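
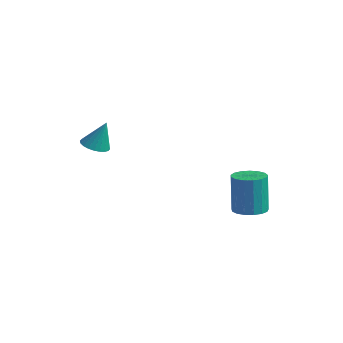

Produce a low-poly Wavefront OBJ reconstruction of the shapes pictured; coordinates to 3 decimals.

v 2.6 3.239 -1.957
v 3.302 3.642 -1.917
v 3.161 3.685 0.098
v 2.46 3.281 0.057
v 3.035 3.922 -1.941
v 2.894 3.965 0.073
v 2.668 4.046 -1.97
v 2.528 4.088 0.045
v 2.286 3.984 -1.995
v 2.146 4.027 0.02
v 1.976 3.752 -2.012
v 1.836 3.795 0.003
v 1.809 3.402 -2.016
v 1.669 3.445 -0.001
v 1.823 3.015 -2.007
v 1.683 3.058 0.008
v 2.016 2.679 -1.986
v 1.875 2.722 0.028
v 2.342 2.471 -1.959
v 2.201 2.514 0.055
v 2.727 2.439 -1.932
v 2.586 2.482 0.083
v 3.083 2.59 -1.91
v 2.943 2.633 0.105
v 3.329 2.89 -1.899
v 3.188 2.932 0.116
v 3.408 3.27 -1.902
v 3.267 3.312 0.113
v -0.88 -2.46 2.139
v -0.33 -2.138 1.9
v -0.5 -2.1 3.501
v -0.51 -1.943 1.898
v -0.745 -1.826 1.933
v -1.002 -1.806 1.999
v -1.239 -1.886 2.086
v -1.422 -2.053 2.182
v -1.522 -2.282 2.27
v -1.525 -2.538 2.339
v -1.429 -2.782 2.377
v -1.25 -2.978 2.379
v -1.014 -3.095 2.344
v -0.758 -3.115 2.278
v -0.52 -3.035 2.191
v -0.337 -2.868 2.096
v -0.237 -2.639 2.007
v -0.234 -2.383 1.938
f 2 1 5
f 2 5 3
f 3 5 6
f 3 6 4
f 5 1 7
f 5 7 6
f 6 7 8
f 6 8 4
f 7 1 9
f 7 9 8
f 8 9 10
f 8 10 4
f 9 1 11
f 9 11 10
f 10 11 12
f 10 12 4
f 11 1 13
f 11 13 12
f 12 13 14
f 12 14 4
f 13 1 15
f 13 15 14
f 14 15 16
f 14 16 4
f 15 1 17
f 15 17 16
f 16 17 18
f 16 18 4
f 17 1 19
f 17 19 18
f 18 19 20
f 18 20 4
f 19 1 21
f 19 21 20
f 20 21 22
f 20 22 4
f 21 1 23
f 21 23 22
f 22 23 24
f 22 24 4
f 23 1 25
f 23 25 24
f 24 25 26
f 24 26 4
f 25 1 27
f 25 27 26
f 26 27 28
f 26 28 4
f 27 1 2
f 27 2 28
f 28 2 3
f 28 3 4
f 30 29 32
f 30 32 31
f 32 29 33
f 32 33 31
f 33 29 34
f 33 34 31
f 34 29 35
f 34 35 31
f 35 29 36
f 35 36 31
f 36 29 37
f 36 37 31
f 37 29 38
f 37 38 31
f 38 29 39
f 38 39 31
f 39 29 40
f 39 40 31
f 40 29 41
f 40 41 31
f 41 29 42
f 41 42 31
f 42 29 43
f 42 43 31
f 43 29 44
f 43 44 31
f 44 29 45
f 44 45 31
f 45 29 46
f 45 46 31
f 46 29 30
f 46 30 31



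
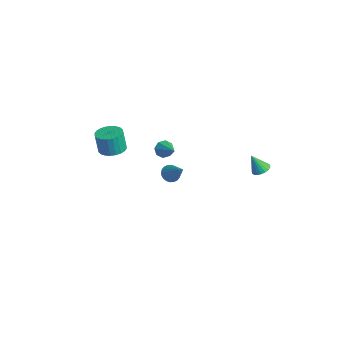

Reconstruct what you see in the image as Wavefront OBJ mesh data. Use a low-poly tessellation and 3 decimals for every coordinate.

v -4.466 1.033 -3.713
v -4.214 1.254 -4.174
v -3.314 1.027 -3.087
v -4.36 1.561 -3.901
v -4.568 1.559 -3.518
v -4.716 1.249 -3.249
v -4.717 0.813 -3.251
v -4.571 0.506 -3.524
v -4.363 0.508 -3.908
v -4.215 0.818 -4.177
v 3.313 2.259 -0.396
v 3.642 2.568 -0.16
v 2.987 1.861 0.576
v 3.467 2.688 -0.169
v 3.266 2.734 -0.218
v 3.073 2.698 -0.297
v 2.921 2.586 -0.394
v 2.837 2.417 -0.491
v 2.835 2.221 -0.572
v 2.916 2.031 -0.622
v 3.065 1.881 -0.633
v 3.257 1.796 -0.604
v 3.459 1.791 -0.538
v 3.635 1.867 -0.449
v 3.756 2.011 -0.35
v 3.8 2.197 -0.259
v 3.759 2.394 -0.192
v 0.875 -1.504 -0.971
v 1.221 -1.725 -1.306
v 1.905 -1.376 0.011
v 1.241 -1.525 -1.353
v 1.206 -1.322 -1.343
v 1.12 -1.146 -1.275
v 0.997 -1.025 -1.162
v 0.855 -0.976 -1.019
v 0.716 -1.008 -0.87
v 0.601 -1.116 -0.735
v 0.528 -1.282 -0.637
v 0.508 -1.483 -0.589
v 0.543 -1.686 -0.6
v 0.629 -1.862 -0.667
v 0.752 -1.983 -0.781
v 0.894 -2.031 -0.923
v 1.033 -1.999 -1.073
v 1.148 -1.892 -1.208
v -2.917 -2.813 -1.173
v -2.193 -2.692 -1.073
v -2.34 -2.807 0.132
v -3.063 -2.927 0.033
v -2.297 -2.423 -1.06
v -2.444 -2.538 0.145
v -2.496 -2.214 -1.065
v -2.643 -2.328 0.141
v -2.758 -2.095 -1.085
v -2.905 -2.21 0.12
v -3.045 -2.086 -1.119
v -3.192 -2.201 0.086
v -3.312 -2.187 -1.162
v -3.459 -2.302 0.044
v -3.519 -2.384 -1.205
v -3.666 -2.499 0
v -3.634 -2.646 -1.244
v -3.781 -2.76 -0.039
v -3.64 -2.933 -1.272
v -3.787 -3.048 -0.067
v -3.536 -3.202 -1.285
v -3.683 -3.317 -0.08
v -3.337 -3.412 -1.281
v -3.484 -3.526 -0.075
v -3.075 -3.53 -1.26
v -3.222 -3.645 -0.055
v -2.788 -3.539 -1.226
v -2.935 -3.654 -0.021
v -2.521 -3.438 -1.184
v -2.668 -3.553 0.022
v -2.314 -3.241 -1.14
v -2.461 -3.356 0.065
v -2.199 -2.98 -1.101
v -2.346 -3.094 0.104
f 2 1 4
f 2 4 3
f 4 1 5
f 4 5 3
f 5 1 6
f 5 6 3
f 6 1 7
f 6 7 3
f 7 1 8
f 7 8 3
f 8 1 9
f 8 9 3
f 9 1 10
f 9 10 3
f 10 1 2
f 10 2 3
f 12 11 14
f 12 14 13
f 14 11 15
f 14 15 13
f 15 11 16
f 15 16 13
f 16 11 17
f 16 17 13
f 17 11 18
f 17 18 13
f 18 11 19
f 18 19 13
f 19 11 20
f 19 20 13
f 20 11 21
f 20 21 13
f 21 11 22
f 21 22 13
f 22 11 23
f 22 23 13
f 23 11 24
f 23 24 13
f 24 11 25
f 24 25 13
f 25 11 26
f 25 26 13
f 26 11 27
f 26 27 13
f 27 11 12
f 27 12 13
f 29 28 31
f 29 31 30
f 31 28 32
f 31 32 30
f 32 28 33
f 32 33 30
f 33 28 34
f 33 34 30
f 34 28 35
f 34 35 30
f 35 28 36
f 35 36 30
f 36 28 37
f 36 37 30
f 37 28 38
f 37 38 30
f 38 28 39
f 38 39 30
f 39 28 40
f 39 40 30
f 40 28 41
f 40 41 30
f 41 28 42
f 41 42 30
f 42 28 43
f 42 43 30
f 43 28 44
f 43 44 30
f 44 28 45
f 44 45 30
f 45 28 29
f 45 29 30
f 47 46 50
f 47 50 48
f 48 50 51
f 48 51 49
f 50 46 52
f 50 52 51
f 51 52 53
f 51 53 49
f 52 46 54
f 52 54 53
f 53 54 55
f 53 55 49
f 54 46 56
f 54 56 55
f 55 56 57
f 55 57 49
f 56 46 58
f 56 58 57
f 57 58 59
f 57 59 49
f 58 46 60
f 58 60 59
f 59 60 61
f 59 61 49
f 60 46 62
f 60 62 61
f 61 62 63
f 61 63 49
f 62 46 64
f 62 64 63
f 63 64 65
f 63 65 49
f 64 46 66
f 64 66 65
f 65 66 67
f 65 67 49
f 66 46 68
f 66 68 67
f 67 68 69
f 67 69 49
f 68 46 70
f 68 70 69
f 69 70 71
f 69 71 49
f 70 46 72
f 70 72 71
f 71 72 73
f 71 73 49
f 72 46 74
f 72 74 73
f 73 74 75
f 73 75 49
f 74 46 76
f 74 76 75
f 75 76 77
f 75 77 49
f 76 46 78
f 76 78 77
f 77 78 79
f 77 79 49
f 78 46 47
f 78 47 79
f 79 47 48
f 79 48 49



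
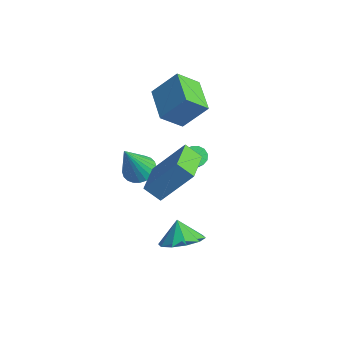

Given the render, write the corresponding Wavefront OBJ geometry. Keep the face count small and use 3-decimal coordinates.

v 2.152 -0.768 -1.733
v 2.753 0.084 -1.495
v 1.548 -0.612 -0.767
v 2.236 0.292 -1.852
v 1.688 0.094 -2.164
v 1.316 -0.433 -2.31
v 1.264 -1.088 -2.237
v 1.551 -1.621 -1.971
v 2.068 -1.828 -1.614
v 2.617 -1.631 -1.302
v 2.988 -1.104 -1.155
v 3.04 -0.448 -1.229
v -0.962 -0.904 1.095
v -0.491 -0.3 1.328
v -0.738 -1.836 3.065
v -0.773 -0.193 1.411
v -1.083 -0.195 1.445
v -1.375 -0.304 1.426
v -1.603 -0.505 1.357
v -1.735 -0.766 1.248
v -1.748 -1.049 1.116
v -1.642 -1.309 0.981
v -1.432 -1.508 0.863
v -1.15 -1.615 0.78
v -0.84 -1.613 0.746
v -0.548 -1.504 0.765
v -0.32 -1.303 0.834
v -0.188 -1.042 0.943
v -0.175 -0.759 1.075
v -0.281 -0.499 1.21
v 2.385 -2.922 3.428
v 3.202 -1.789 5.114
v 1.161 -1.619 3.146
v 1.979 -0.486 4.832
v 3.001 -2.474 2.828
v 3.819 -1.341 4.514
v 1.778 -1.171 2.546
v 2.595 -0.038 4.232
v -0.292 1.436 1.127
v 0.142 1.537 0.787
v 0.786 1.345 1.554
v 0.352 1.244 1.893
v 0.066 1.813 0.92
v 0.711 1.621 1.687
v -0.123 1.97 1.118
v 0.522 1.778 1.885
v -0.366 1.957 1.319
v 0.279 1.765 2.086
v -0.586 1.778 1.459
v 0.059 1.586 2.226
v -0.712 1.491 1.493
v -0.067 1.299 2.26
v -0.705 1.187 1.411
v -0.061 0.995 2.178
v -0.567 0.961 1.239
v 0.077 0.769 2.006
v -0.342 0.887 1.031
v 0.303 0.694 1.798
v -0.101 0.986 0.853
v 0.544 0.794 1.62
v 0.079 1.229 0.762
v 0.724 1.037 1.529
v -3.621 1.588 3.477
v -2.98 2.565 4.739
v -3.36 2.648 2.523
v -2.719 3.625 3.785
v -1.901 0.875 3.155
v -1.26 1.852 4.417
v -1.64 1.935 2.201
v -0.999 2.912 3.463
f 2 1 4
f 2 4 3
f 4 1 5
f 4 5 3
f 5 1 6
f 5 6 3
f 6 1 7
f 6 7 3
f 7 1 8
f 7 8 3
f 8 1 9
f 8 9 3
f 9 1 10
f 9 10 3
f 10 1 11
f 10 11 3
f 11 1 12
f 11 12 3
f 12 1 2
f 12 2 3
f 14 13 16
f 14 16 15
f 16 13 17
f 16 17 15
f 17 13 18
f 17 18 15
f 18 13 19
f 18 19 15
f 19 13 20
f 19 20 15
f 20 13 21
f 20 21 15
f 21 13 22
f 21 22 15
f 22 13 23
f 22 23 15
f 23 13 24
f 23 24 15
f 24 13 25
f 24 25 15
f 25 13 26
f 25 26 15
f 26 13 27
f 26 27 15
f 27 13 28
f 27 28 15
f 28 13 29
f 28 29 15
f 29 13 30
f 29 30 15
f 30 13 14
f 30 14 15
f 32 34 31
f 35 32 31
f 31 34 33
f 33 35 31
f 32 38 34
f 36 32 35
f 36 38 32
f 34 38 33
f 37 35 33
f 33 38 37
f 37 36 35
f 38 36 37
f 40 39 43
f 40 43 41
f 41 43 44
f 41 44 42
f 43 39 45
f 43 45 44
f 44 45 46
f 44 46 42
f 45 39 47
f 45 47 46
f 46 47 48
f 46 48 42
f 47 39 49
f 47 49 48
f 48 49 50
f 48 50 42
f 49 39 51
f 49 51 50
f 50 51 52
f 50 52 42
f 51 39 53
f 51 53 52
f 52 53 54
f 52 54 42
f 53 39 55
f 53 55 54
f 54 55 56
f 54 56 42
f 55 39 57
f 55 57 56
f 56 57 58
f 56 58 42
f 57 39 59
f 57 59 58
f 58 59 60
f 58 60 42
f 59 39 61
f 59 61 60
f 60 61 62
f 60 62 42
f 61 39 40
f 61 40 62
f 62 40 41
f 62 41 42
f 64 66 63
f 67 64 63
f 63 66 65
f 65 67 63
f 64 70 66
f 68 64 67
f 68 70 64
f 66 70 65
f 69 67 65
f 65 70 69
f 69 68 67
f 70 68 69



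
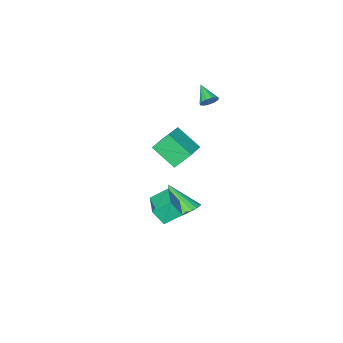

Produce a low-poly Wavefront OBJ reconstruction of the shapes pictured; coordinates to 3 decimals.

v 1.684 2.343 -3.084
v 2.13 2.915 -2.603
v 1.836 1.077 -1.716
v 1.811 2.982 -2.507
v 1.473 2.951 -2.498
v 1.167 2.827 -2.578
v 0.94 2.63 -2.735
v 0.826 2.389 -2.946
v 0.843 2.141 -3.177
v 0.988 1.924 -3.394
v 1.238 1.771 -3.564
v 1.557 1.705 -3.661
v 1.895 1.736 -3.67
v 2.201 1.859 -3.589
v 2.428 2.056 -3.432
v 2.542 2.297 -3.222
v 2.525 2.545 -2.99
v 2.38 2.762 -2.773
v -3.452 -2.182 0.172
v -3.077 -2.445 -0.133
v -3.708 -3.238 0.768
v -2.928 -2.34 0.118
v -2.945 -2.185 0.385
v -3.123 -2.028 0.585
v -3.405 -1.921 0.654
v -3.702 -1.896 0.569
v -3.92 -1.962 0.359
v -3.989 -2.098 0.089
v -3.887 -2.26 -0.155
v -3.647 -2.398 -0.295
v -3.345 -2.466 -0.287
v 3.215 2.304 -2.112
v 2.396 2.718 -1.543
v 4.026 3.579 -1.874
v 3.207 3.993 -1.305
v 3.613 1.887 -1.235
v 2.794 2.301 -0.666
v 4.424 3.162 -0.997
v 3.605 3.576 -0.428
v -3.348 -2.789 -3.984
v -2.886 -4.163 -2.967
v -2.12 -2.006 -3.483
v -1.658 -3.379 -2.467
v -2.602 -3.301 -5.013
v -2.14 -4.674 -3.997
v -1.374 -2.517 -4.513
v -0.912 -3.891 -3.496
f 2 1 4
f 2 4 3
f 4 1 5
f 4 5 3
f 5 1 6
f 5 6 3
f 6 1 7
f 6 7 3
f 7 1 8
f 7 8 3
f 8 1 9
f 8 9 3
f 9 1 10
f 9 10 3
f 10 1 11
f 10 11 3
f 11 1 12
f 11 12 3
f 12 1 13
f 12 13 3
f 13 1 14
f 13 14 3
f 14 1 15
f 14 15 3
f 15 1 16
f 15 16 3
f 16 1 17
f 16 17 3
f 17 1 18
f 17 18 3
f 18 1 2
f 18 2 3
f 20 19 22
f 20 22 21
f 22 19 23
f 22 23 21
f 23 19 24
f 23 24 21
f 24 19 25
f 24 25 21
f 25 19 26
f 25 26 21
f 26 19 27
f 26 27 21
f 27 19 28
f 27 28 21
f 28 19 29
f 28 29 21
f 29 19 30
f 29 30 21
f 30 19 31
f 30 31 21
f 31 19 20
f 31 20 21
f 33 35 32
f 36 33 32
f 32 35 34
f 34 36 32
f 33 39 35
f 37 33 36
f 37 39 33
f 35 39 34
f 38 36 34
f 34 39 38
f 38 37 36
f 39 37 38
f 41 43 40
f 44 41 40
f 40 43 42
f 42 44 40
f 41 47 43
f 45 41 44
f 45 47 41
f 43 47 42
f 46 44 42
f 42 47 46
f 46 45 44
f 47 45 46



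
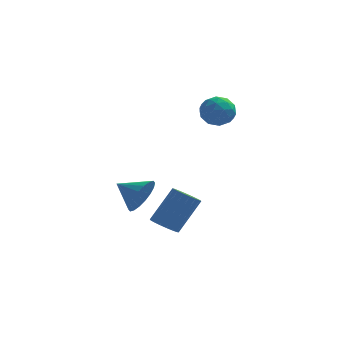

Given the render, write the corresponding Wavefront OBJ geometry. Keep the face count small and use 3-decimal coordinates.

v 0.354 -2.587 -1.998
v 0.7 -2.144 -2.397
v 1.553 -1.409 -0.841
v 1.206 -1.853 -0.442
v 0.443 -1.989 -2.329
v 1.296 -1.254 -0.774
v 0.169 -1.953 -2.196
v 1.022 -1.218 -0.641
v -0.069 -2.042 -2.024
v 0.784 -1.308 -0.468
v -0.223 -2.239 -1.846
v 0.63 -1.505 -0.29
v -0.263 -2.506 -1.698
v 0.59 -1.771 -0.143
v -0.181 -2.788 -1.61
v 0.672 -2.054 -0.054
v 0.007 -3.031 -1.599
v 0.86 -2.296 -0.043
v 0.264 -3.186 -1.666
v 1.117 -2.451 -0.111
v 0.538 -3.222 -1.799
v 1.391 -2.487 -0.244
v 0.776 -3.132 -1.972
v 1.629 -2.398 -0.416
v 0.93 -2.935 -2.15
v 1.783 -2.201 -0.594
v 0.97 -2.669 -2.297
v 1.823 -1.934 -0.742
v 0.888 -2.386 -2.386
v 1.741 -1.652 -0.83
v 1.616 0.217 3.542
v 2.005 0.475 4.242
v 2.555 -0.755 3.378
v 2.944 -0.497 4.078
v 2.191 -0.868 4.128
v 1.611 -0.268 4.23
v 2.949 -0.012 3.39
v 2.369 0.588 3.492
v 2.829 0.334 4.148
v 2.361 -0.196 4.604
v 2.199 -0.084 3.016
v 1.731 -0.614 3.472
v 1.728 0.431 3.906
v 2.832 -0.711 3.714
v 2.389 -0.93 3.744
v 2.618 -0.778 4.155
v 1.496 -0.006 3.899
v 1.725 0.146 4.31
v 1.835 -0.643 4.244
v 2.835 -0.426 3.31
v 3.064 -0.274 3.721
v 1.942 0.498 3.465
v 2.171 0.65 3.876
v 2.725 0.363 3.376
v 2.441 0.5 4.262
v 2.993 -0.071 4.166
v 2.996 0.214 3.762
v 2.655 0.567 3.821
v 2.166 0.189 4.53
v 2.718 -0.382 4.434
v 2.275 -0.601 4.464
v 1.934 -0.248 4.523
v 2.65 0.106 4.475
v 1.842 0.102 3.186
v 2.394 -0.469 3.09
v 2.626 -0.032 3.097
v 2.285 0.321 3.156
v 1.567 -0.209 3.454
v 2.119 -0.78 3.358
v 1.905 -0.847 3.799
v 1.564 -0.494 3.858
v 1.91 -0.386 3.145
v -0.48 -3.226 -0.012
v -0.043 -2.904 0.755
v -1.6 -2.814 0.452
v -0.03 -2.576 0.496
v -0.106 -2.377 0.136
v -0.256 -2.346 -0.253
v -0.45 -2.49 -0.595
v -0.651 -2.779 -0.821
v -0.818 -3.157 -0.887
v -0.918 -3.549 -0.779
v -0.931 -3.876 -0.52
v -0.855 -4.076 -0.16
v -0.705 -4.107 0.229
v -0.511 -3.963 0.571
v -0.31 -3.674 0.797
v -0.143 -3.296 0.863
f 2 1 5
f 2 5 3
f 3 5 6
f 3 6 4
f 5 1 7
f 5 7 6
f 6 7 8
f 6 8 4
f 7 1 9
f 7 9 8
f 8 9 10
f 8 10 4
f 9 1 11
f 9 11 10
f 10 11 12
f 10 12 4
f 11 1 13
f 11 13 12
f 12 13 14
f 12 14 4
f 13 1 15
f 13 15 14
f 14 15 16
f 14 16 4
f 15 1 17
f 15 17 16
f 16 17 18
f 16 18 4
f 17 1 19
f 17 19 18
f 18 19 20
f 18 20 4
f 19 1 21
f 19 21 20
f 20 21 22
f 20 22 4
f 21 1 23
f 21 23 22
f 22 23 24
f 22 24 4
f 23 1 25
f 23 25 24
f 24 25 26
f 24 26 4
f 25 1 27
f 25 27 26
f 26 27 28
f 26 28 4
f 27 1 29
f 27 29 28
f 28 29 30
f 28 30 4
f 29 1 2
f 29 2 30
f 30 2 3
f 30 3 4
f 31 68 47
f 68 42 71
f 47 71 36
f 68 71 47
f 31 47 43
f 47 36 48
f 43 48 32
f 47 48 43
f 31 43 52
f 43 32 53
f 52 53 38
f 43 53 52
f 31 52 64
f 52 38 67
f 64 67 41
f 52 67 64
f 31 64 68
f 64 41 72
f 68 72 42
f 64 72 68
f 32 48 59
f 48 36 62
f 59 62 40
f 48 62 59
f 36 71 49
f 71 42 70
f 49 70 35
f 71 70 49
f 42 72 69
f 72 41 65
f 69 65 33
f 72 65 69
f 41 67 66
f 67 38 54
f 66 54 37
f 67 54 66
f 38 53 58
f 53 32 55
f 58 55 39
f 53 55 58
f 34 60 46
f 60 40 61
f 46 61 35
f 60 61 46
f 34 46 44
f 46 35 45
f 44 45 33
f 46 45 44
f 34 44 51
f 44 33 50
f 51 50 37
f 44 50 51
f 34 51 56
f 51 37 57
f 56 57 39
f 51 57 56
f 34 56 60
f 56 39 63
f 60 63 40
f 56 63 60
f 35 61 49
f 61 40 62
f 49 62 36
f 61 62 49
f 33 45 69
f 45 35 70
f 69 70 42
f 45 70 69
f 37 50 66
f 50 33 65
f 66 65 41
f 50 65 66
f 39 57 58
f 57 37 54
f 58 54 38
f 57 54 58
f 40 63 59
f 63 39 55
f 59 55 32
f 63 55 59
f 74 73 76
f 74 76 75
f 76 73 77
f 76 77 75
f 77 73 78
f 77 78 75
f 78 73 79
f 78 79 75
f 79 73 80
f 79 80 75
f 80 73 81
f 80 81 75
f 81 73 82
f 81 82 75
f 82 73 83
f 82 83 75
f 83 73 84
f 83 84 75
f 84 73 85
f 84 85 75
f 85 73 86
f 85 86 75
f 86 73 87
f 86 87 75
f 87 73 88
f 87 88 75
f 88 73 74
f 88 74 75



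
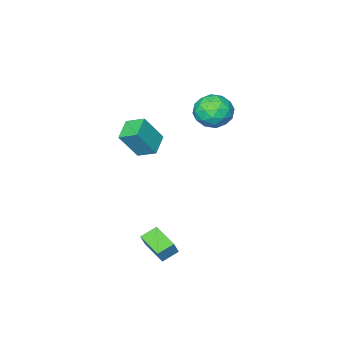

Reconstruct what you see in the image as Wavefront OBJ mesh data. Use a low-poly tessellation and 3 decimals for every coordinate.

v 1.848 -1.421 0.317
v 0.723 -2.192 0.81
v 1.363 -0.374 0.848
v 0.238 -1.146 1.341
v 2.862 -1.814 2.019
v 1.737 -2.586 2.512
v 2.377 -0.768 2.55
v 1.252 -1.539 3.043
v -1.937 1.288 4.537
v -1.063 1.556 3.713
v -2.617 -0.156 3.347
v -1.743 0.112 2.523
v -1.437 -0.396 3.601
v -1.017 0.496 4.336
v -2.663 0.904 2.724
v -2.243 1.796 3.459
v -1.512 1.318 2.592
v -0.755 0.515 3.135
v -2.925 0.885 3.925
v -2.168 0.082 4.468
v -1.44 1.549 4.229
v -2.24 -0.149 2.831
v -2.06 -0.447 3.465
v -1.546 -0.29 2.98
v -1.413 0.926 4.596
v -0.9 1.083 4.111
v -1.119 -0.064 4.046
v -2.78 0.317 2.949
v -2.267 0.474 2.464
v -2.134 1.69 4.08
v -1.62 1.847 3.595
v -2.561 1.464 3.014
v -1.191 1.566 3.086
v -1.59 0.717 2.387
v -2.131 1.183 2.505
v -1.884 1.708 2.937
v -0.745 1.094 3.405
v -1.145 0.245 2.706
v -0.965 -0.053 3.339
v -0.718 0.471 3.771
v -1.009 0.954 2.746
v -2.535 1.155 4.354
v -2.935 0.306 3.655
v -2.962 0.929 3.289
v -2.715 1.453 3.721
v -2.09 0.683 4.673
v -2.489 -0.166 3.974
v -1.796 -0.308 4.123
v -1.549 0.217 4.555
v -2.671 0.446 4.314
v 3.02 2.14 -3.755
v 3.474 2.299 -2.833
v 3.17 3.825 -4.119
v 3.623 3.984 -3.197
v 3.997 1.956 -4.203
v 4.45 2.115 -3.281
v 4.146 3.641 -4.567
v 4.6 3.8 -3.645
f 2 4 1
f 5 2 1
f 1 4 3
f 3 5 1
f 2 8 4
f 6 2 5
f 6 8 2
f 4 8 3
f 7 5 3
f 3 8 7
f 7 6 5
f 8 6 7
f 9 46 25
f 46 20 49
f 25 49 14
f 46 49 25
f 9 25 21
f 25 14 26
f 21 26 10
f 25 26 21
f 9 21 30
f 21 10 31
f 30 31 16
f 21 31 30
f 9 30 42
f 30 16 45
f 42 45 19
f 30 45 42
f 9 42 46
f 42 19 50
f 46 50 20
f 42 50 46
f 10 26 37
f 26 14 40
f 37 40 18
f 26 40 37
f 14 49 27
f 49 20 48
f 27 48 13
f 49 48 27
f 20 50 47
f 50 19 43
f 47 43 11
f 50 43 47
f 19 45 44
f 45 16 32
f 44 32 15
f 45 32 44
f 16 31 36
f 31 10 33
f 36 33 17
f 31 33 36
f 12 38 24
f 38 18 39
f 24 39 13
f 38 39 24
f 12 24 22
f 24 13 23
f 22 23 11
f 24 23 22
f 12 22 29
f 22 11 28
f 29 28 15
f 22 28 29
f 12 29 34
f 29 15 35
f 34 35 17
f 29 35 34
f 12 34 38
f 34 17 41
f 38 41 18
f 34 41 38
f 13 39 27
f 39 18 40
f 27 40 14
f 39 40 27
f 11 23 47
f 23 13 48
f 47 48 20
f 23 48 47
f 15 28 44
f 28 11 43
f 44 43 19
f 28 43 44
f 17 35 36
f 35 15 32
f 36 32 16
f 35 32 36
f 18 41 37
f 41 17 33
f 37 33 10
f 41 33 37
f 52 54 51
f 55 52 51
f 51 54 53
f 53 55 51
f 52 58 54
f 56 52 55
f 56 58 52
f 54 58 53
f 57 55 53
f 53 58 57
f 57 56 55
f 58 56 57



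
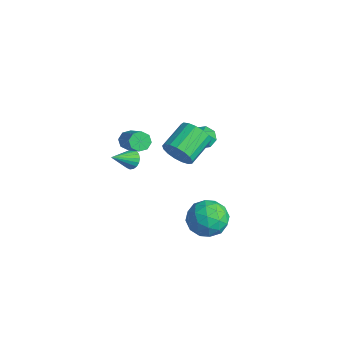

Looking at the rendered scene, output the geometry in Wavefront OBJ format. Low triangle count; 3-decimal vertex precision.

v -2.035 1.716 1.063
v -1.374 1.789 0.717
v -1.365 1.304 2.257
v -1.541 2.273 0.977
v -1.997 2.43 1.287
v -2.476 2.169 1.466
v -2.697 1.643 1.409
v -2.53 1.159 1.149
v -2.074 1.001 0.839
v -1.595 1.262 0.659
v 1.013 0.962 -4.351
v 1.68 0.54 -3.394
v -0.68 0.52 -3.366
v -0.013 0.098 -2.409
v -0.026 1.311 -2.669
v 1.02 1.584 -3.278
v -0.02 -0.524 -3.482
v 1.026 -0.251 -4.091
v 1.041 -0.379 -2.857
v 1.038 0.756 -2.354
v -0.038 0.304 -4.406
v -0.041 1.439 -3.903
v 1.495 0.789 -3.959
v -0.495 0.271 -2.801
v -0.502 0.984 -2.954
v -0.11 0.736 -2.391
v 1.107 1.403 -3.891
v 1.499 1.155 -3.328
v 0.497 1.609 -2.902
v -0.499 -0.095 -3.432
v -0.107 -0.343 -2.869
v 1.11 0.324 -4.369
v 1.502 0.076 -3.806
v 0.503 -0.549 -3.858
v 1.512 0.001 -3.081
v 0.517 -0.258 -2.502
v 0.512 -0.624 -3.133
v 1.127 -0.463 -3.49
v 1.51 0.668 -2.786
v 0.515 0.409 -2.206
v 0.508 1.122 -2.359
v 1.122 1.282 -2.717
v 1.135 0.129 -2.47
v 0.485 0.651 -4.554
v -0.51 0.392 -3.974
v -0.122 -0.222 -4.043
v 0.492 -0.062 -4.401
v 0.483 1.318 -4.258
v -0.512 1.059 -3.679
v -0.127 1.523 -3.27
v 0.488 1.684 -3.627
v -0.135 0.931 -4.29
v -3.051 -2.198 1.78
v -2.672 -1.989 1.336
v -1.07 -2.213 2.595
v -1.449 -2.422 3.04
v -2.839 -1.64 1.611
v -1.238 -1.865 2.87
v -3.131 -1.618 1.985
v -1.529 -1.842 3.244
v -3.375 -1.935 2.239
v -1.773 -2.16 3.499
v -3.43 -2.407 2.225
v -1.828 -2.631 3.484
v -3.262 -2.755 1.95
v -1.661 -2.98 3.209
v -2.971 -2.778 1.576
v -1.369 -3.002 2.835
v -2.727 -2.46 1.321
v -1.125 -2.685 2.581
v 0.365 -1.241 2.871
v 1.028 -1.235 3.551
v 0.379 0.268 4.169
v -0.285 0.261 3.489
v 1.222 -1.009 3.207
v 0.573 0.493 3.826
v 1.22 -0.837 2.786
v 0.571 0.666 3.405
v 1.022 -0.757 2.385
v 0.373 0.745 3.003
v 0.673 -0.789 2.095
v 0.024 0.714 2.713
v 0.254 -0.924 1.982
v -0.395 0.579 2.601
v -0.14 -1.131 2.073
v -0.789 0.371 2.692
v -0.418 -1.364 2.347
v -1.068 0.138 2.966
v -0.518 -1.569 2.741
v -1.167 -0.066 3.359
v -0.414 -1.699 3.164
v -1.064 -0.196 3.783
v -0.133 -1.724 3.521
v -0.782 -0.221 4.139
v 0.263 -1.638 3.728
v -0.387 -0.135 4.346
v 0.682 -1.462 3.739
v 0.032 0.041 4.357
v -3.922 -1.616 -0.83
v -3.686 -1.293 -0.331
v -3.878 -2.884 -0.03
v -3.967 -1.276 -0.29
v -4.239 -1.327 -0.356
v -4.449 -1.435 -0.515
v -4.554 -1.579 -0.738
v -4.534 -1.73 -0.978
v -4.392 -1.859 -1.189
v -4.158 -1.939 -1.33
v -3.876 -1.956 -1.371
v -3.604 -1.905 -1.305
v -3.395 -1.797 -1.145
v -3.289 -1.653 -0.923
v -3.31 -1.502 -0.682
v -3.451 -1.373 -0.471
f 2 1 4
f 2 4 3
f 4 1 5
f 4 5 3
f 5 1 6
f 5 6 3
f 6 1 7
f 6 7 3
f 7 1 8
f 7 8 3
f 8 1 9
f 8 9 3
f 9 1 10
f 9 10 3
f 10 1 2
f 10 2 3
f 11 48 27
f 48 22 51
f 27 51 16
f 48 51 27
f 11 27 23
f 27 16 28
f 23 28 12
f 27 28 23
f 11 23 32
f 23 12 33
f 32 33 18
f 23 33 32
f 11 32 44
f 32 18 47
f 44 47 21
f 32 47 44
f 11 44 48
f 44 21 52
f 48 52 22
f 44 52 48
f 12 28 39
f 28 16 42
f 39 42 20
f 28 42 39
f 16 51 29
f 51 22 50
f 29 50 15
f 51 50 29
f 22 52 49
f 52 21 45
f 49 45 13
f 52 45 49
f 21 47 46
f 47 18 34
f 46 34 17
f 47 34 46
f 18 33 38
f 33 12 35
f 38 35 19
f 33 35 38
f 14 40 26
f 40 20 41
f 26 41 15
f 40 41 26
f 14 26 24
f 26 15 25
f 24 25 13
f 26 25 24
f 14 24 31
f 24 13 30
f 31 30 17
f 24 30 31
f 14 31 36
f 31 17 37
f 36 37 19
f 31 37 36
f 14 36 40
f 36 19 43
f 40 43 20
f 36 43 40
f 15 41 29
f 41 20 42
f 29 42 16
f 41 42 29
f 13 25 49
f 25 15 50
f 49 50 22
f 25 50 49
f 17 30 46
f 30 13 45
f 46 45 21
f 30 45 46
f 19 37 38
f 37 17 34
f 38 34 18
f 37 34 38
f 20 43 39
f 43 19 35
f 39 35 12
f 43 35 39
f 54 53 57
f 54 57 55
f 55 57 58
f 55 58 56
f 57 53 59
f 57 59 58
f 58 59 60
f 58 60 56
f 59 53 61
f 59 61 60
f 60 61 62
f 60 62 56
f 61 53 63
f 61 63 62
f 62 63 64
f 62 64 56
f 63 53 65
f 63 65 64
f 64 65 66
f 64 66 56
f 65 53 67
f 65 67 66
f 66 67 68
f 66 68 56
f 67 53 69
f 67 69 68
f 68 69 70
f 68 70 56
f 69 53 54
f 69 54 70
f 70 54 55
f 70 55 56
f 72 71 75
f 72 75 73
f 73 75 76
f 73 76 74
f 75 71 77
f 75 77 76
f 76 77 78
f 76 78 74
f 77 71 79
f 77 79 78
f 78 79 80
f 78 80 74
f 79 71 81
f 79 81 80
f 80 81 82
f 80 82 74
f 81 71 83
f 81 83 82
f 82 83 84
f 82 84 74
f 83 71 85
f 83 85 84
f 84 85 86
f 84 86 74
f 85 71 87
f 85 87 86
f 86 87 88
f 86 88 74
f 87 71 89
f 87 89 88
f 88 89 90
f 88 90 74
f 89 71 91
f 89 91 90
f 90 91 92
f 90 92 74
f 91 71 93
f 91 93 92
f 92 93 94
f 92 94 74
f 93 71 95
f 93 95 94
f 94 95 96
f 94 96 74
f 95 71 97
f 95 97 96
f 96 97 98
f 96 98 74
f 97 71 72
f 97 72 98
f 98 72 73
f 98 73 74
f 100 99 102
f 100 102 101
f 102 99 103
f 102 103 101
f 103 99 104
f 103 104 101
f 104 99 105
f 104 105 101
f 105 99 106
f 105 106 101
f 106 99 107
f 106 107 101
f 107 99 108
f 107 108 101
f 108 99 109
f 108 109 101
f 109 99 110
f 109 110 101
f 110 99 111
f 110 111 101
f 111 99 112
f 111 112 101
f 112 99 113
f 112 113 101
f 113 99 114
f 113 114 101
f 114 99 100
f 114 100 101



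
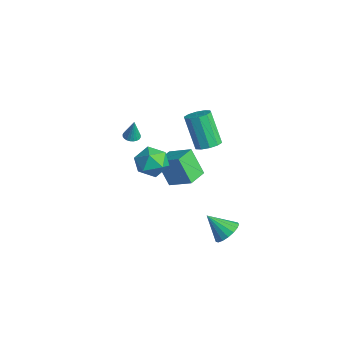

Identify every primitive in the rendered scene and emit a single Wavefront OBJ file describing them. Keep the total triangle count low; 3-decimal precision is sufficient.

v 2.044 1.061 2.295
v 2.832 0.516 1.814
v 0.868 0.144 1.406
v 1.656 -0.401 0.925
v 1.466 -0.543 1.971
v 2.193 0.023 2.52
v 1.507 0.637 0.7
v 2.234 1.203 1.249
v 2.5 0.254 0.828
v 2.475 -0.476 1.614
v 1.225 1.136 1.606
v 1.2 0.406 2.392
v -0.993 2.745 -3.463
v -1.816 2.332 -1.812
v -1.715 3.907 -3.532
v -2.538 3.494 -1.882
v 0.218 3.546 -2.658
v -0.605 3.133 -1.008
v -0.504 4.708 -2.728
v -1.327 4.295 -1.077
v -0.327 0.149 2.286
v 0.079 -0.136 2.227
v -0.093 0.211 3.594
v 0.154 0.042 2.205
v 0.156 0.237 2.195
v 0.085 0.419 2.199
v -0.05 0.559 2.217
v -0.226 0.637 2.245
v -0.418 0.641 2.279
v -0.596 0.569 2.314
v -0.734 0.434 2.346
v -0.809 0.256 2.368
v -0.811 0.061 2.377
v -0.739 -0.121 2.373
v -0.605 -0.261 2.355
v -0.428 -0.339 2.327
v -0.236 -0.343 2.293
v -0.058 -0.271 2.258
v 2.531 3.407 2.427
v 3.183 3.632 2.791
v 2.181 3.458 4.696
v 1.529 3.233 4.333
v 2.925 4.027 2.691
v 1.923 3.852 4.597
v 2.516 4.184 2.49
v 1.514 4.01 4.396
v 2.113 4.045 2.266
v 1.111 3.871 4.171
v 1.869 3.663 2.103
v 0.867 3.488 4.008
v 1.879 3.182 2.064
v 0.877 3.008 3.969
v 2.137 2.788 2.163
v 1.135 2.613 4.069
v 2.546 2.63 2.364
v 1.544 2.456 4.27
v 2.949 2.769 2.589
v 1.947 2.595 4.494
v 3.193 3.152 2.752
v 2.191 2.977 4.657
v 4.29 3.728 -3.889
v 4.978 3.753 -3.342
v 3.43 2.892 -2.771
v 4.761 4.102 -3.248
v 4.437 4.365 -3.301
v 4.078 4.482 -3.488
v 3.769 4.426 -3.768
v 3.578 4.211 -4.076
v 3.551 3.884 -4.341
v 3.693 3.522 -4.502
v 3.971 3.207 -4.523
v 4.323 3.011 -4.399
v 4.667 2.98 -4.158
v 4.925 3.12 -3.856
v 5.037 3.399 -3.561
f 1 12 6
f 1 6 2
f 1 2 8
f 1 8 11
f 1 11 12
f 2 6 10
f 6 12 5
f 12 11 3
f 11 8 7
f 8 2 9
f 4 10 5
f 4 5 3
f 4 3 7
f 4 7 9
f 4 9 10
f 5 10 6
f 3 5 12
f 7 3 11
f 9 7 8
f 10 9 2
f 14 16 13
f 17 14 13
f 13 16 15
f 15 17 13
f 14 20 16
f 18 14 17
f 18 20 14
f 16 20 15
f 19 17 15
f 15 20 19
f 19 18 17
f 20 18 19
f 22 21 24
f 22 24 23
f 24 21 25
f 24 25 23
f 25 21 26
f 25 26 23
f 26 21 27
f 26 27 23
f 27 21 28
f 27 28 23
f 28 21 29
f 28 29 23
f 29 21 30
f 29 30 23
f 30 21 31
f 30 31 23
f 31 21 32
f 31 32 23
f 32 21 33
f 32 33 23
f 33 21 34
f 33 34 23
f 34 21 35
f 34 35 23
f 35 21 36
f 35 36 23
f 36 21 37
f 36 37 23
f 37 21 38
f 37 38 23
f 38 21 22
f 38 22 23
f 40 39 43
f 40 43 41
f 41 43 44
f 41 44 42
f 43 39 45
f 43 45 44
f 44 45 46
f 44 46 42
f 45 39 47
f 45 47 46
f 46 47 48
f 46 48 42
f 47 39 49
f 47 49 48
f 48 49 50
f 48 50 42
f 49 39 51
f 49 51 50
f 50 51 52
f 50 52 42
f 51 39 53
f 51 53 52
f 52 53 54
f 52 54 42
f 53 39 55
f 53 55 54
f 54 55 56
f 54 56 42
f 55 39 57
f 55 57 56
f 56 57 58
f 56 58 42
f 57 39 59
f 57 59 58
f 58 59 60
f 58 60 42
f 59 39 40
f 59 40 60
f 60 40 41
f 60 41 42
f 62 61 64
f 62 64 63
f 64 61 65
f 64 65 63
f 65 61 66
f 65 66 63
f 66 61 67
f 66 67 63
f 67 61 68
f 67 68 63
f 68 61 69
f 68 69 63
f 69 61 70
f 69 70 63
f 70 61 71
f 70 71 63
f 71 61 72
f 71 72 63
f 72 61 73
f 72 73 63
f 73 61 74
f 73 74 63
f 74 61 75
f 74 75 63
f 75 61 62
f 75 62 63



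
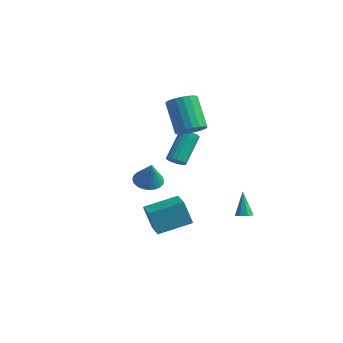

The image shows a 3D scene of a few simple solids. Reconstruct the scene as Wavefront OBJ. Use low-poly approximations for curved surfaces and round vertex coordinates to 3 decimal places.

v 0.138 0.488 1.854
v 0.669 1.19 1.831
v -0.488 2.114 3.363
v -1.018 1.412 3.386
v 0.393 1.281 1.568
v -0.764 2.204 3.1
v 0.067 1.214 1.362
v -1.09 2.138 2.894
v -0.245 1.004 1.253
v -1.402 1.927 2.785
v -0.481 0.692 1.263
v -1.638 1.615 2.795
v -0.595 0.339 1.391
v -1.751 1.262 2.922
v -0.563 0.016 1.61
v -1.719 0.939 3.141
v -0.392 -0.214 1.877
v -1.549 0.71 3.409
v -0.116 -0.304 2.14
v -1.273 0.619 3.672
v 0.21 -0.238 2.346
v -0.947 0.686 3.878
v 0.522 -0.027 2.455
v -0.635 0.896 3.987
v 0.758 0.285 2.445
v -0.399 1.208 3.977
v 0.871 0.638 2.318
v -0.285 1.561 3.849
v 0.839 0.961 2.099
v -0.317 1.884 3.63
v 4.001 -0.634 -2.791
v 4.32 -0.243 -2.864
v 3.559 -0.026 -1.469
v 3.966 -0.176 -3.013
v 3.632 -0.377 -3.032
v 3.514 -0.728 -2.91
v 3.681 -1.024 -2.718
v 4.035 -1.091 -2.569
v 4.369 -0.89 -2.55
v 4.487 -0.539 -2.672
v -3.441 1.912 -4.058
v -2.604 1.795 -4.301
v -3.039 1.648 -2.542
v -2.609 2.133 -4.24
v -2.742 2.437 -4.152
v -2.98 2.662 -4.049
v -3.289 2.772 -3.948
v -3.621 2.751 -3.863
v -3.926 2.603 -3.808
v -4.157 2.35 -3.791
v -4.279 2.029 -3.814
v -4.273 1.691 -3.875
v -4.141 1.387 -3.963
v -3.903 1.163 -4.066
v -3.594 1.052 -4.167
v -3.261 1.073 -4.252
v -2.957 1.221 -4.307
v -2.726 1.475 -4.324
v 0.536 -4.111 -2.901
v -0.034 -4.063 -1.557
v 1.781 -2.716 -2.422
v 1.211 -2.668 -1.079
v 1.489 -5.112 -2.461
v 0.919 -5.064 -1.118
v 2.734 -3.717 -1.983
v 2.164 -3.669 -0.639
v -1.197 1.145 -1.359
v -0.621 1.083 -1.247
v -0.707 2.654 0.052
v -1.283 2.715 -0.061
v -0.623 1.251 -1.449
v -0.71 2.821 -0.15
v -0.739 1.397 -1.634
v -0.826 2.968 -0.335
v -0.946 1.493 -1.764
v -1.033 3.064 -0.465
v -1.202 1.52 -1.814
v -1.289 3.091 -0.515
v -1.457 1.473 -1.774
v -1.544 3.044 -0.475
v -1.661 1.361 -1.652
v -1.748 2.932 -0.353
v -1.773 1.206 -1.472
v -1.859 2.777 -0.173
v -1.77 1.039 -1.27
v -1.857 2.609 0.029
v -1.654 0.892 -1.085
v -1.741 2.463 0.214
v -1.447 0.796 -0.955
v -1.534 2.367 0.344
v -1.191 0.769 -0.905
v -1.278 2.34 0.394
v -0.936 0.816 -0.945
v -1.023 2.387 0.354
v -0.732 0.928 -1.067
v -0.819 2.499 0.232
f 2 1 5
f 2 5 3
f 3 5 6
f 3 6 4
f 5 1 7
f 5 7 6
f 6 7 8
f 6 8 4
f 7 1 9
f 7 9 8
f 8 9 10
f 8 10 4
f 9 1 11
f 9 11 10
f 10 11 12
f 10 12 4
f 11 1 13
f 11 13 12
f 12 13 14
f 12 14 4
f 13 1 15
f 13 15 14
f 14 15 16
f 14 16 4
f 15 1 17
f 15 17 16
f 16 17 18
f 16 18 4
f 17 1 19
f 17 19 18
f 18 19 20
f 18 20 4
f 19 1 21
f 19 21 20
f 20 21 22
f 20 22 4
f 21 1 23
f 21 23 22
f 22 23 24
f 22 24 4
f 23 1 25
f 23 25 24
f 24 25 26
f 24 26 4
f 25 1 27
f 25 27 26
f 26 27 28
f 26 28 4
f 27 1 29
f 27 29 28
f 28 29 30
f 28 30 4
f 29 1 2
f 29 2 30
f 30 2 3
f 30 3 4
f 32 31 34
f 32 34 33
f 34 31 35
f 34 35 33
f 35 31 36
f 35 36 33
f 36 31 37
f 36 37 33
f 37 31 38
f 37 38 33
f 38 31 39
f 38 39 33
f 39 31 40
f 39 40 33
f 40 31 32
f 40 32 33
f 42 41 44
f 42 44 43
f 44 41 45
f 44 45 43
f 45 41 46
f 45 46 43
f 46 41 47
f 46 47 43
f 47 41 48
f 47 48 43
f 48 41 49
f 48 49 43
f 49 41 50
f 49 50 43
f 50 41 51
f 50 51 43
f 51 41 52
f 51 52 43
f 52 41 53
f 52 53 43
f 53 41 54
f 53 54 43
f 54 41 55
f 54 55 43
f 55 41 56
f 55 56 43
f 56 41 57
f 56 57 43
f 57 41 58
f 57 58 43
f 58 41 42
f 58 42 43
f 60 62 59
f 63 60 59
f 59 62 61
f 61 63 59
f 60 66 62
f 64 60 63
f 64 66 60
f 62 66 61
f 65 63 61
f 61 66 65
f 65 64 63
f 66 64 65
f 68 67 71
f 68 71 69
f 69 71 72
f 69 72 70
f 71 67 73
f 71 73 72
f 72 73 74
f 72 74 70
f 73 67 75
f 73 75 74
f 74 75 76
f 74 76 70
f 75 67 77
f 75 77 76
f 76 77 78
f 76 78 70
f 77 67 79
f 77 79 78
f 78 79 80
f 78 80 70
f 79 67 81
f 79 81 80
f 80 81 82
f 80 82 70
f 81 67 83
f 81 83 82
f 82 83 84
f 82 84 70
f 83 67 85
f 83 85 84
f 84 85 86
f 84 86 70
f 85 67 87
f 85 87 86
f 86 87 88
f 86 88 70
f 87 67 89
f 87 89 88
f 88 89 90
f 88 90 70
f 89 67 91
f 89 91 90
f 90 91 92
f 90 92 70
f 91 67 93
f 91 93 92
f 92 93 94
f 92 94 70
f 93 67 95
f 93 95 94
f 94 95 96
f 94 96 70
f 95 67 68
f 95 68 96
f 96 68 69
f 96 69 70



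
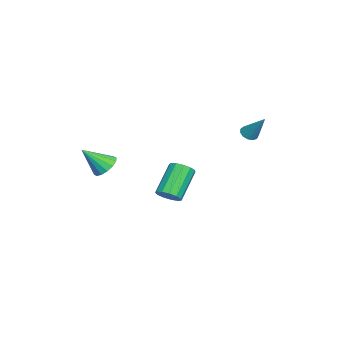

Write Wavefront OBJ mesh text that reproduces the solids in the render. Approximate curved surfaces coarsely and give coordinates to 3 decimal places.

v 0.324 -0.652 -2.845
v 0.797 -0.134 -2.58
v -0.611 0.37 -1.05
v -1.084 -0.148 -1.315
v 0.556 0.061 -2.867
v -0.853 0.565 -1.337
v 0.241 0.03 -3.147
v -1.168 0.533 -1.617
v -0.048 -0.218 -3.331
v -1.457 0.286 -1.801
v -0.218 -0.604 -3.36
v -1.627 -0.1 -1.831
v -0.216 -1.005 -3.227
v -1.625 -0.501 -1.697
v -0.043 -1.294 -2.972
v -1.451 -0.79 -1.442
v 0.248 -1.379 -2.676
v -1.161 -0.875 -1.146
v 0.562 -1.233 -2.435
v -0.847 -0.729 -0.905
v 0.801 -0.903 -2.323
v -0.608 -0.399 -0.793
v 0.889 -0.493 -2.377
v -0.52 0.011 -0.847
v 3.292 -3.383 0.511
v 4.041 -3.103 0.527
v 3.688 -4.517 1.769
v 3.835 -2.872 0.801
v 3.482 -2.777 0.997
v 3.079 -2.844 1.063
v 2.733 -3.056 0.981
v 2.537 -3.356 0.773
v 2.542 -3.662 0.495
v 2.749 -3.894 0.221
v 3.101 -3.989 0.025
v 3.505 -3.921 -0.041
v 3.851 -3.709 0.041
v 4.047 -3.41 0.248
v -1.795 3.318 1.212
v -1.296 3.294 0.981
v -1.105 4.222 2.608
v -1.428 3.555 0.878
v -1.676 3.74 0.88
v -1.962 3.791 0.988
v -2.195 3.693 1.167
v -2.301 3.475 1.361
v -2.246 3.207 1.507
v -2.048 2.975 1.56
v -1.769 2.851 1.502
v -1.499 2.876 1.353
v -1.322 3.041 1.159
f 2 1 5
f 2 5 3
f 3 5 6
f 3 6 4
f 5 1 7
f 5 7 6
f 6 7 8
f 6 8 4
f 7 1 9
f 7 9 8
f 8 9 10
f 8 10 4
f 9 1 11
f 9 11 10
f 10 11 12
f 10 12 4
f 11 1 13
f 11 13 12
f 12 13 14
f 12 14 4
f 13 1 15
f 13 15 14
f 14 15 16
f 14 16 4
f 15 1 17
f 15 17 16
f 16 17 18
f 16 18 4
f 17 1 19
f 17 19 18
f 18 19 20
f 18 20 4
f 19 1 21
f 19 21 20
f 20 21 22
f 20 22 4
f 21 1 23
f 21 23 22
f 22 23 24
f 22 24 4
f 23 1 2
f 23 2 24
f 24 2 3
f 24 3 4
f 26 25 28
f 26 28 27
f 28 25 29
f 28 29 27
f 29 25 30
f 29 30 27
f 30 25 31
f 30 31 27
f 31 25 32
f 31 32 27
f 32 25 33
f 32 33 27
f 33 25 34
f 33 34 27
f 34 25 35
f 34 35 27
f 35 25 36
f 35 36 27
f 36 25 37
f 36 37 27
f 37 25 38
f 37 38 27
f 38 25 26
f 38 26 27
f 40 39 42
f 40 42 41
f 42 39 43
f 42 43 41
f 43 39 44
f 43 44 41
f 44 39 45
f 44 45 41
f 45 39 46
f 45 46 41
f 46 39 47
f 46 47 41
f 47 39 48
f 47 48 41
f 48 39 49
f 48 49 41
f 49 39 50
f 49 50 41
f 50 39 51
f 50 51 41
f 51 39 40
f 51 40 41



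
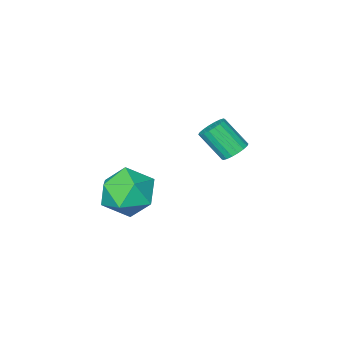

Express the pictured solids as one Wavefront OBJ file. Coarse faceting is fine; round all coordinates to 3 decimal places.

v -1.45 -2.471 2.193
v -1.004 -2.036 2.341
v -0.504 -2.934 3.475
v -0.95 -3.369 3.327
v -1.226 -1.957 2.501
v -0.726 -2.855 3.635
v -1.492 -1.98 2.601
v -0.992 -2.877 3.735
v -1.749 -2.099 2.619
v -1.25 -2.997 3.753
v -1.948 -2.293 2.554
v -1.448 -3.191 3.687
v -2.047 -2.522 2.416
v -1.548 -3.419 3.55
v -2.029 -2.741 2.235
v -1.529 -3.638 3.369
v -1.896 -2.906 2.045
v -1.396 -3.804 3.179
v -1.674 -2.985 1.885
v -1.174 -3.883 3.019
v -1.408 -2.963 1.785
v -0.908 -3.86 2.919
v -1.15 -2.843 1.767
v -0.651 -3.741 2.901
v -0.952 -2.649 1.833
v -0.452 -3.547 2.966
v -0.852 -2.421 1.97
v -0.353 -3.318 3.104
v -0.871 -2.202 2.151
v -0.371 -3.099 3.285
v 3.081 -1.53 1.546
v 4.26 -1.87 1.625
v 2.52 -3.43 1.735
v 3.699 -3.77 1.814
v 3.182 -3.129 2.727
v 3.529 -1.954 2.611
v 3.251 -3.346 0.749
v 3.598 -2.171 0.633
v 4.366 -2.992 1.133
v 4.323 -2.859 2.355
v 2.457 -2.441 1.005
v 2.414 -2.308 2.227
f 2 1 5
f 2 5 3
f 3 5 6
f 3 6 4
f 5 1 7
f 5 7 6
f 6 7 8
f 6 8 4
f 7 1 9
f 7 9 8
f 8 9 10
f 8 10 4
f 9 1 11
f 9 11 10
f 10 11 12
f 10 12 4
f 11 1 13
f 11 13 12
f 12 13 14
f 12 14 4
f 13 1 15
f 13 15 14
f 14 15 16
f 14 16 4
f 15 1 17
f 15 17 16
f 16 17 18
f 16 18 4
f 17 1 19
f 17 19 18
f 18 19 20
f 18 20 4
f 19 1 21
f 19 21 20
f 20 21 22
f 20 22 4
f 21 1 23
f 21 23 22
f 22 23 24
f 22 24 4
f 23 1 25
f 23 25 24
f 24 25 26
f 24 26 4
f 25 1 27
f 25 27 26
f 26 27 28
f 26 28 4
f 27 1 29
f 27 29 28
f 28 29 30
f 28 30 4
f 29 1 2
f 29 2 30
f 30 2 3
f 30 3 4
f 31 42 36
f 31 36 32
f 31 32 38
f 31 38 41
f 31 41 42
f 32 36 40
f 36 42 35
f 42 41 33
f 41 38 37
f 38 32 39
f 34 40 35
f 34 35 33
f 34 33 37
f 34 37 39
f 34 39 40
f 35 40 36
f 33 35 42
f 37 33 41
f 39 37 38
f 40 39 32



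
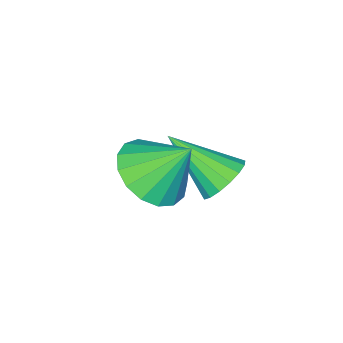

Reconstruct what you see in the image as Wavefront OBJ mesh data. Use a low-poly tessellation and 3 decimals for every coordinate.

v 0.783 3.115 1.338
v 1.334 3.764 1.044
v 0.437 3.865 2.342
v 0.959 3.851 0.85
v 0.544 3.769 0.767
v 0.184 3.538 0.816
v -0.039 3.21 0.984
v -0.073 2.86 1.233
v 0.088 2.569 1.506
v 0.409 2.403 1.741
v 0.816 2.4 1.883
v 1.215 2.561 1.9
v 1.515 2.849 1.789
v 1.648 3.198 1.574
v 1.582 3.528 1.305
v -1.199 3.391 -0.195
v -0.786 3.151 -0.65
v -0.821 2.129 0.815
v -0.605 3.344 -0.477
v -0.56 3.547 -0.24
v -0.661 3.715 0.008
v -0.886 3.808 0.209
v -1.183 3.806 0.318
v -1.483 3.709 0.309
v -1.718 3.539 0.185
v -1.835 3.335 -0.026
v -1.806 3.144 -0.276
v -1.638 3.01 -0.507
v -1.37 2.962 -0.667
v -1.062 3.014 -0.718
f 2 1 4
f 2 4 3
f 4 1 5
f 4 5 3
f 5 1 6
f 5 6 3
f 6 1 7
f 6 7 3
f 7 1 8
f 7 8 3
f 8 1 9
f 8 9 3
f 9 1 10
f 9 10 3
f 10 1 11
f 10 11 3
f 11 1 12
f 11 12 3
f 12 1 13
f 12 13 3
f 13 1 14
f 13 14 3
f 14 1 15
f 14 15 3
f 15 1 2
f 15 2 3
f 17 16 19
f 17 19 18
f 19 16 20
f 19 20 18
f 20 16 21
f 20 21 18
f 21 16 22
f 21 22 18
f 22 16 23
f 22 23 18
f 23 16 24
f 23 24 18
f 24 16 25
f 24 25 18
f 25 16 26
f 25 26 18
f 26 16 27
f 26 27 18
f 27 16 28
f 27 28 18
f 28 16 29
f 28 29 18
f 29 16 30
f 29 30 18
f 30 16 17
f 30 17 18



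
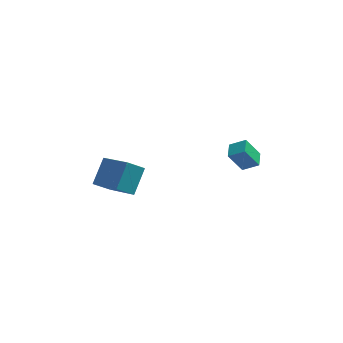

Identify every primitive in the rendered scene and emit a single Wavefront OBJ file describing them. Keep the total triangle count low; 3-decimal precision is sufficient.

v -3.151 -2.051 -2.19
v -2.647 -0.977 -1.24
v -4.285 -0.693 -3.123
v -3.781 0.381 -2.173
v -2.359 -1.841 -2.847
v -1.855 -0.767 -1.897
v -3.493 -0.483 -3.78
v -2.989 0.591 -2.83
v 1.938 -1.354 -0.479
v 2.694 -1.488 -0.008
v 2.031 -0.544 -0.397
v 2.786 -0.677 0.074
v 2.614 -1.323 -1.554
v 3.369 -1.456 -1.083
v 2.706 -0.512 -1.472
v 3.462 -0.646 -1.001
f 2 4 1
f 5 2 1
f 1 4 3
f 3 5 1
f 2 8 4
f 6 2 5
f 6 8 2
f 4 8 3
f 7 5 3
f 3 8 7
f 7 6 5
f 8 6 7
f 10 12 9
f 13 10 9
f 9 12 11
f 11 13 9
f 10 16 12
f 14 10 13
f 14 16 10
f 12 16 11
f 15 13 11
f 11 16 15
f 15 14 13
f 16 14 15



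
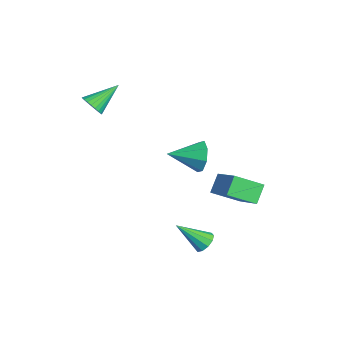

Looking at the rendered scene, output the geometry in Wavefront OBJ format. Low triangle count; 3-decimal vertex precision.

v 3.415 0.752 -3.712
v 3.769 0.327 -4.09
v 3.125 -0.632 -2.428
v 4.03 0.514 -3.829
v 4.056 0.792 -3.524
v 3.838 1.055 -3.29
v 3.457 1.202 -3.218
v 3.061 1.177 -3.335
v 2.799 0.989 -3.595
v 2.773 0.711 -3.901
v 2.992 0.448 -4.134
v 3.373 0.301 -4.207
v -0.003 3.664 -2.154
v -0.126 2.16 -1.35
v 1.802 4.105 -1.052
v 1.678 2.601 -0.248
v 0.662 3.139 -3.032
v 0.538 1.635 -2.228
v 2.466 3.58 -1.93
v 2.343 2.076 -1.126
v -2.094 1.694 -1.365
v -1.639 1.936 -0.474
v -2.066 -0.094 -0.895
v -2.425 1.938 -0.421
v -3.018 1.797 -0.921
v -3.07 1.596 -1.681
v -2.55 1.452 -2.257
v -1.764 1.451 -2.31
v -1.171 1.592 -1.81
v -1.119 1.793 -1.049
v -2.724 -3.818 2.817
v -2.366 -4.085 3.395
v -3.276 -2.342 3.843
v -2.164 -3.925 3.273
v -2.047 -3.749 3.082
v -2.034 -3.583 2.851
v -2.125 -3.453 2.614
v -2.308 -3.379 2.409
v -2.554 -3.372 2.266
v -2.826 -3.432 2.206
v -3.083 -3.551 2.24
v -3.285 -3.711 2.362
v -3.401 -3.887 2.553
v -3.415 -4.053 2.784
v -3.323 -4.183 3.021
v -3.14 -4.257 3.226
v -2.894 -4.265 3.369
v -2.622 -4.204 3.429
f 2 1 4
f 2 4 3
f 4 1 5
f 4 5 3
f 5 1 6
f 5 6 3
f 6 1 7
f 6 7 3
f 7 1 8
f 7 8 3
f 8 1 9
f 8 9 3
f 9 1 10
f 9 10 3
f 10 1 11
f 10 11 3
f 11 1 12
f 11 12 3
f 12 1 2
f 12 2 3
f 14 16 13
f 17 14 13
f 13 16 15
f 15 17 13
f 14 20 16
f 18 14 17
f 18 20 14
f 16 20 15
f 19 17 15
f 15 20 19
f 19 18 17
f 20 18 19
f 22 21 24
f 22 24 23
f 24 21 25
f 24 25 23
f 25 21 26
f 25 26 23
f 26 21 27
f 26 27 23
f 27 21 28
f 27 28 23
f 28 21 29
f 28 29 23
f 29 21 30
f 29 30 23
f 30 21 22
f 30 22 23
f 32 31 34
f 32 34 33
f 34 31 35
f 34 35 33
f 35 31 36
f 35 36 33
f 36 31 37
f 36 37 33
f 37 31 38
f 37 38 33
f 38 31 39
f 38 39 33
f 39 31 40
f 39 40 33
f 40 31 41
f 40 41 33
f 41 31 42
f 41 42 33
f 42 31 43
f 42 43 33
f 43 31 44
f 43 44 33
f 44 31 45
f 44 45 33
f 45 31 46
f 45 46 33
f 46 31 47
f 46 47 33
f 47 31 48
f 47 48 33
f 48 31 32
f 48 32 33



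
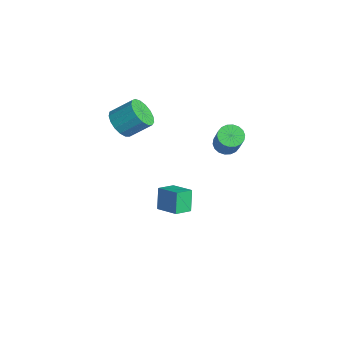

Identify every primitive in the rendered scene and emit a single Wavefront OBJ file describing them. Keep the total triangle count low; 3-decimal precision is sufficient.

v -0.94 -3.79 2.621
v -0.082 -3.839 2.266
v 0.358 -2.778 3.184
v -0.5 -2.73 3.539
v -0.285 -3.535 2.012
v 0.154 -2.474 2.93
v -0.639 -3.289 1.898
v -0.199 -2.229 2.816
v -1.061 -3.159 1.949
v -0.622 -2.098 2.867
v -1.456 -3.173 2.155
v -1.016 -2.112 3.072
v -1.732 -3.329 2.467
v -1.293 -2.268 3.385
v -1.827 -3.59 2.814
v -1.388 -2.529 3.732
v -1.719 -3.897 3.118
v -1.279 -2.837 4.036
v -1.432 -4.18 3.307
v -0.992 -3.119 4.225
v -1.032 -4.374 3.34
v -0.593 -3.313 4.257
v -0.612 -4.434 3.207
v -0.172 -3.373 4.125
v -0.266 -4.346 2.941
v 0.173 -3.285 3.859
v -0.075 -4.131 2.601
v 0.365 -3.071 3.519
v 0.204 -2.248 -3.956
v -0.331 -1.975 -2.747
v -0.125 -1.265 -4.324
v -0.66 -0.992 -3.115
v 1.42 -1.688 -3.545
v 0.885 -1.415 -2.336
v 1.091 -0.705 -3.913
v 0.556 -0.432 -2.704
v 2.305 0.704 2.143
v 2.705 1.24 1.939
v 3.735 1.033 3.413
v 3.335 0.496 3.617
v 2.486 1.379 2.111
v 3.516 1.172 3.585
v 2.231 1.384 2.29
v 3.261 1.177 3.764
v 1.991 1.254 2.44
v 3.02 1.047 3.914
v 1.813 1.015 2.531
v 2.842 0.808 4.005
v 1.732 0.715 2.545
v 2.762 0.508 4.019
v 1.765 0.412 2.479
v 2.795 0.205 3.953
v 1.905 0.167 2.347
v 2.935 -0.04 3.821
v 2.124 0.028 2.175
v 3.154 -0.179 3.649
v 2.379 0.023 1.996
v 3.409 -0.184 3.47
v 2.62 0.153 1.846
v 3.649 -0.054 3.32
v 2.798 0.392 1.755
v 3.827 0.185 3.229
v 2.878 0.692 1.741
v 3.908 0.485 3.215
v 2.845 0.995 1.807
v 3.875 0.788 3.281
f 2 1 5
f 2 5 3
f 3 5 6
f 3 6 4
f 5 1 7
f 5 7 6
f 6 7 8
f 6 8 4
f 7 1 9
f 7 9 8
f 8 9 10
f 8 10 4
f 9 1 11
f 9 11 10
f 10 11 12
f 10 12 4
f 11 1 13
f 11 13 12
f 12 13 14
f 12 14 4
f 13 1 15
f 13 15 14
f 14 15 16
f 14 16 4
f 15 1 17
f 15 17 16
f 16 17 18
f 16 18 4
f 17 1 19
f 17 19 18
f 18 19 20
f 18 20 4
f 19 1 21
f 19 21 20
f 20 21 22
f 20 22 4
f 21 1 23
f 21 23 22
f 22 23 24
f 22 24 4
f 23 1 25
f 23 25 24
f 24 25 26
f 24 26 4
f 25 1 27
f 25 27 26
f 26 27 28
f 26 28 4
f 27 1 2
f 27 2 28
f 28 2 3
f 28 3 4
f 30 32 29
f 33 30 29
f 29 32 31
f 31 33 29
f 30 36 32
f 34 30 33
f 34 36 30
f 32 36 31
f 35 33 31
f 31 36 35
f 35 34 33
f 36 34 35
f 38 37 41
f 38 41 39
f 39 41 42
f 39 42 40
f 41 37 43
f 41 43 42
f 42 43 44
f 42 44 40
f 43 37 45
f 43 45 44
f 44 45 46
f 44 46 40
f 45 37 47
f 45 47 46
f 46 47 48
f 46 48 40
f 47 37 49
f 47 49 48
f 48 49 50
f 48 50 40
f 49 37 51
f 49 51 50
f 50 51 52
f 50 52 40
f 51 37 53
f 51 53 52
f 52 53 54
f 52 54 40
f 53 37 55
f 53 55 54
f 54 55 56
f 54 56 40
f 55 37 57
f 55 57 56
f 56 57 58
f 56 58 40
f 57 37 59
f 57 59 58
f 58 59 60
f 58 60 40
f 59 37 61
f 59 61 60
f 60 61 62
f 60 62 40
f 61 37 63
f 61 63 62
f 62 63 64
f 62 64 40
f 63 37 65
f 63 65 64
f 64 65 66
f 64 66 40
f 65 37 38
f 65 38 66
f 66 38 39
f 66 39 40



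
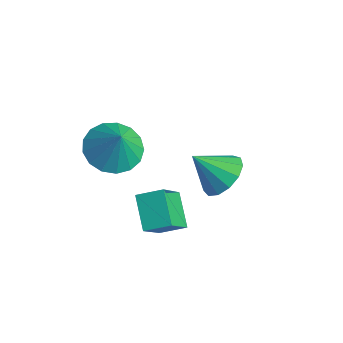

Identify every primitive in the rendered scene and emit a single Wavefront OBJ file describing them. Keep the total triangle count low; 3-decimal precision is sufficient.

v -0.231 -3.517 -2.616
v -1.3 -3.051 -1.823
v -0.779 -2.448 -3.983
v -1.848 -1.981 -3.19
v 0.348 -2.779 -2.27
v -0.721 -2.312 -1.477
v -0.2 -1.709 -3.637
v -1.269 -1.243 -2.844
v -1.668 0.977 -3.684
v -0.889 1.05 -3.111
v -2.392 0.163 -2.596
v -1.204 1.482 -2.998
v -1.667 1.753 -3.102
v -2.13 1.779 -3.391
v -2.446 1.549 -3.774
v -2.515 1.139 -4.127
v -2.316 0.676 -4.34
v -1.91 0.31 -4.345
v -1.428 0.155 -4.14
v -1.022 0.262 -3.79
v -0.821 0.595 -3.406
v -2.797 -2.864 -0.53
v -2.266 -3.718 -0.866
v -2.183 -2.956 0.67
v -1.964 -3.33 -0.991
v -1.853 -2.836 -1.011
v -1.957 -2.348 -0.92
v -2.254 -1.978 -0.74
v -2.676 -1.811 -0.511
v -3.125 -1.886 -0.287
v -3.499 -2.185 -0.119
v -3.712 -2.639 -0.044
v -3.715 -3.145 -0.081
v -3.508 -3.587 -0.22
v -3.138 -3.863 -0.431
v -2.69 -3.91 -0.664
f 2 4 1
f 5 2 1
f 1 4 3
f 3 5 1
f 2 8 4
f 6 2 5
f 6 8 2
f 4 8 3
f 7 5 3
f 3 8 7
f 7 6 5
f 8 6 7
f 10 9 12
f 10 12 11
f 12 9 13
f 12 13 11
f 13 9 14
f 13 14 11
f 14 9 15
f 14 15 11
f 15 9 16
f 15 16 11
f 16 9 17
f 16 17 11
f 17 9 18
f 17 18 11
f 18 9 19
f 18 19 11
f 19 9 20
f 19 20 11
f 20 9 21
f 20 21 11
f 21 9 10
f 21 10 11
f 23 22 25
f 23 25 24
f 25 22 26
f 25 26 24
f 26 22 27
f 26 27 24
f 27 22 28
f 27 28 24
f 28 22 29
f 28 29 24
f 29 22 30
f 29 30 24
f 30 22 31
f 30 31 24
f 31 22 32
f 31 32 24
f 32 22 33
f 32 33 24
f 33 22 34
f 33 34 24
f 34 22 35
f 34 35 24
f 35 22 36
f 35 36 24
f 36 22 23
f 36 23 24



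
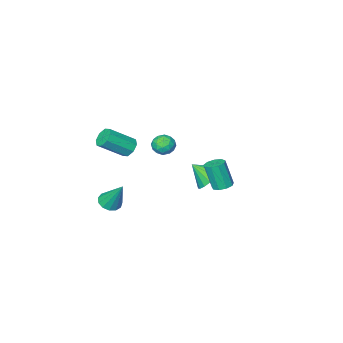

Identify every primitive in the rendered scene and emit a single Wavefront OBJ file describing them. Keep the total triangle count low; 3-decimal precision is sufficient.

v 2.934 -3.587 -3.608
v 3.667 -3.68 -3.484
v 2.766 -2.513 -1.812
v 3.628 -3.321 -3.703
v 3.368 -3.046 -3.892
v 2.971 -2.943 -3.99
v 2.561 -3.045 -3.968
v 2.27 -3.319 -3.831
v 2.189 -3.678 -3.623
v 2.345 -4.008 -3.411
v 2.688 -4.205 -3.261
v 3.108 -4.206 -3.222
v 3.474 -4.01 -3.305
v -4.146 -3.408 -4.239
v -3.255 -2.805 -4.331
v -3.434 -4.312 -3.261
v -3.513 -2.586 -3.94
v -3.916 -2.555 -3.618
v -4.372 -2.72 -3.438
v -4.776 -3.042 -3.442
v -5.036 -3.448 -3.628
v -5.092 -3.845 -3.954
v -4.931 -4.142 -4.346
v -4.59 -4.271 -4.713
v -4.148 -4.202 -4.971
v -3.705 -3.952 -5.062
v -3.363 -3.576 -4.964
v -3.201 -3.163 -4.7
v -0.348 -1.644 0.909
v 0.295 -1.519 0.53
v 0.105 -2.701 1.33
v 0.748 -2.576 0.951
v 0.57 -2.145 1.547
v 0.29 -1.491 1.287
v 0.11 -2.729 0.573
v -0.17 -2.075 0.313
v 0.579 -2.189 0.323
v 0.863 -1.828 0.924
v -0.463 -2.392 0.936
v -0.179 -2.031 1.537
v -0.066 -1.489 0.683
v 0.466 -2.731 1.177
v 0.361 -2.478 1.528
v 0.74 -2.404 1.305
v -0.07 -1.472 1.127
v 0.309 -1.399 0.905
v 0.47 -1.766 1.502
v 0.091 -2.821 0.955
v 0.47 -2.748 0.733
v -0.34 -1.816 0.555
v 0.039 -1.742 0.332
v -0.07 -2.454 0.358
v 0.478 -1.809 0.338
v 0.745 -2.431 0.585
v 0.37 -2.52 0.363
v 0.205 -2.136 0.211
v 0.645 -1.597 0.692
v 0.912 -2.218 0.939
v 0.807 -1.965 1.289
v 0.642 -1.581 1.136
v 0.812 -1.991 0.57
v -0.512 -2.002 0.921
v -0.245 -2.623 1.168
v -0.242 -2.639 0.724
v -0.407 -2.255 0.571
v -0.345 -1.789 1.275
v -0.078 -2.411 1.522
v 0.195 -2.084 1.649
v 0.03 -1.7 1.497
v -0.412 -2.229 1.29
v 2.665 -1.933 1.691
v 3.076 -1.975 1.151
v 4.466 -2.509 2.249
v 4.055 -2.467 2.789
v 3.084 -1.504 1.37
v 4.473 -2.037 2.469
v 2.846 -1.283 1.778
v 4.236 -1.817 2.876
v 2.502 -1.444 2.134
v 3.892 -1.978 3.233
v 2.254 -1.891 2.231
v 3.644 -2.425 3.329
v 2.247 -2.363 2.011
v 3.636 -2.896 3.11
v 2.484 -2.583 1.604
v 3.874 -3.117 2.702
v 2.828 -2.422 1.247
v 4.218 -2.956 2.346
v -2.071 0.49 -2.014
v -1.534 0.854 -1.972
v -1.312 0.334 -0.285
v -1.849 -0.03 -0.326
v -1.889 1.093 -1.852
v -1.668 0.573 -0.164
v -2.33 1.049 -1.808
v -2.108 0.529 -0.12
v -2.649 0.744 -1.86
v -2.427 0.224 -0.172
v -2.698 0.32 -1.984
v -2.476 -0.2 -0.296
v -2.453 -0.025 -2.122
v -2.231 -0.544 -0.434
v -2.03 -0.128 -2.21
v -1.808 -0.648 -0.522
v -1.626 0.057 -2.206
v -1.404 -0.463 -0.518
v -1.43 0.445 -2.112
v -1.208 -0.075 -0.424
f 2 1 4
f 2 4 3
f 4 1 5
f 4 5 3
f 5 1 6
f 5 6 3
f 6 1 7
f 6 7 3
f 7 1 8
f 7 8 3
f 8 1 9
f 8 9 3
f 9 1 10
f 9 10 3
f 10 1 11
f 10 11 3
f 11 1 12
f 11 12 3
f 12 1 13
f 12 13 3
f 13 1 2
f 13 2 3
f 15 14 17
f 15 17 16
f 17 14 18
f 17 18 16
f 18 14 19
f 18 19 16
f 19 14 20
f 19 20 16
f 20 14 21
f 20 21 16
f 21 14 22
f 21 22 16
f 22 14 23
f 22 23 16
f 23 14 24
f 23 24 16
f 24 14 25
f 24 25 16
f 25 14 26
f 25 26 16
f 26 14 27
f 26 27 16
f 27 14 28
f 27 28 16
f 28 14 15
f 28 15 16
f 29 66 45
f 66 40 69
f 45 69 34
f 66 69 45
f 29 45 41
f 45 34 46
f 41 46 30
f 45 46 41
f 29 41 50
f 41 30 51
f 50 51 36
f 41 51 50
f 29 50 62
f 50 36 65
f 62 65 39
f 50 65 62
f 29 62 66
f 62 39 70
f 66 70 40
f 62 70 66
f 30 46 57
f 46 34 60
f 57 60 38
f 46 60 57
f 34 69 47
f 69 40 68
f 47 68 33
f 69 68 47
f 40 70 67
f 70 39 63
f 67 63 31
f 70 63 67
f 39 65 64
f 65 36 52
f 64 52 35
f 65 52 64
f 36 51 56
f 51 30 53
f 56 53 37
f 51 53 56
f 32 58 44
f 58 38 59
f 44 59 33
f 58 59 44
f 32 44 42
f 44 33 43
f 42 43 31
f 44 43 42
f 32 42 49
f 42 31 48
f 49 48 35
f 42 48 49
f 32 49 54
f 49 35 55
f 54 55 37
f 49 55 54
f 32 54 58
f 54 37 61
f 58 61 38
f 54 61 58
f 33 59 47
f 59 38 60
f 47 60 34
f 59 60 47
f 31 43 67
f 43 33 68
f 67 68 40
f 43 68 67
f 35 48 64
f 48 31 63
f 64 63 39
f 48 63 64
f 37 55 56
f 55 35 52
f 56 52 36
f 55 52 56
f 38 61 57
f 61 37 53
f 57 53 30
f 61 53 57
f 72 71 75
f 72 75 73
f 73 75 76
f 73 76 74
f 75 71 77
f 75 77 76
f 76 77 78
f 76 78 74
f 77 71 79
f 77 79 78
f 78 79 80
f 78 80 74
f 79 71 81
f 79 81 80
f 80 81 82
f 80 82 74
f 81 71 83
f 81 83 82
f 82 83 84
f 82 84 74
f 83 71 85
f 83 85 84
f 84 85 86
f 84 86 74
f 85 71 87
f 85 87 86
f 86 87 88
f 86 88 74
f 87 71 72
f 87 72 88
f 88 72 73
f 88 73 74
f 90 89 93
f 90 93 91
f 91 93 94
f 91 94 92
f 93 89 95
f 93 95 94
f 94 95 96
f 94 96 92
f 95 89 97
f 95 97 96
f 96 97 98
f 96 98 92
f 97 89 99
f 97 99 98
f 98 99 100
f 98 100 92
f 99 89 101
f 99 101 100
f 100 101 102
f 100 102 92
f 101 89 103
f 101 103 102
f 102 103 104
f 102 104 92
f 103 89 105
f 103 105 104
f 104 105 106
f 104 106 92
f 105 89 107
f 105 107 106
f 106 107 108
f 106 108 92
f 107 89 90
f 107 90 108
f 108 90 91
f 108 91 92



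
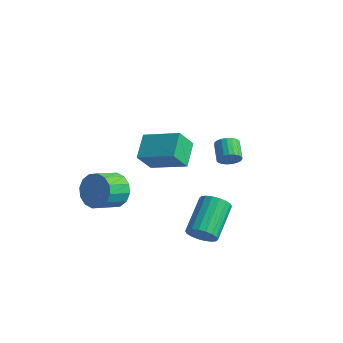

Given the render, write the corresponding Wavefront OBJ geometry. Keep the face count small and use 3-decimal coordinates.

v 3.031 -3.725 -0.784
v 3.689 -3.374 -0.931
v 3.066 -1.763 0.137
v 2.409 -2.115 0.284
v 3.493 -3.278 -1.19
v 2.87 -1.667 -0.122
v 3.205 -3.271 -1.368
v 2.583 -1.66 -0.3
v 2.883 -3.354 -1.43
v 2.261 -1.743 -0.363
v 2.591 -3.51 -1.365
v 1.969 -1.9 -0.297
v 2.385 -3.709 -1.184
v 1.763 -2.099 -0.116
v 2.308 -3.912 -0.924
v 1.686 -2.301 0.143
v 2.374 -4.077 -0.637
v 1.751 -2.466 0.431
v 2.57 -4.173 -0.378
v 1.947 -2.562 0.69
v 2.857 -4.18 -0.2
v 2.235 -2.569 0.868
v 3.179 -4.097 -0.137
v 2.557 -2.486 0.93
v 3.471 -3.94 -0.203
v 2.849 -2.33 0.865
v 3.677 -3.741 -0.384
v 3.055 -2.131 0.684
v 3.754 -3.539 -0.643
v 3.132 -1.928 0.424
v 1.651 -0.343 1.914
v 2.07 -0.181 2.296
v 1.368 0.426 2.808
v 0.949 0.263 2.426
v 2.091 -0.01 2.122
v 1.389 0.597 2.634
v 2.036 0.104 1.912
v 1.333 0.711 2.424
v 1.914 0.14 1.702
v 1.212 0.747 2.214
v 1.747 0.093 1.529
v 1.045 0.7 2.04
v 1.563 -0.03 1.422
v 0.861 0.577 1.934
v 1.395 -0.207 1.4
v 0.692 0.4 1.912
v 1.271 -0.408 1.468
v 0.568 0.199 1.98
v 1.212 -0.597 1.612
v 0.51 0.01 2.124
v 1.23 -0.743 1.809
v 0.527 -0.136 2.321
v 1.32 -0.819 2.024
v 0.618 -0.213 2.536
v 1.468 -0.814 2.22
v 0.765 -0.207 2.732
v 1.647 -0.727 2.363
v 0.945 -0.12 2.875
v 1.827 -0.573 2.428
v 1.125 0.033 2.94
v 1.977 -0.38 2.405
v 1.274 0.226 2.917
v -2.8 -3.303 -0.774
v -2.124 -3.629 -1.435
v -2.204 -4.823 -0.927
v -2.88 -4.497 -0.266
v -1.848 -3.474 -1.026
v -1.927 -4.668 -0.518
v -1.826 -3.273 -0.55
v -1.906 -4.467 -0.042
v -2.066 -3.079 -0.133
v -2.145 -4.273 0.375
v -2.502 -2.946 0.111
v -2.582 -4.14 0.619
v -3.018 -2.909 0.119
v -3.098 -4.102 0.627
v -3.476 -2.977 -0.113
v -3.556 -4.171 0.395
v -3.753 -3.132 -0.522
v -3.832 -4.326 -0.014
v -3.774 -3.333 -0.998
v -3.854 -4.527 -0.49
v -3.535 -3.527 -1.415
v -3.614 -4.721 -0.907
v -3.098 -3.66 -1.659
v -3.178 -4.854 -1.151
v -2.582 -3.698 -1.667
v -2.662 -4.891 -1.159
v -0.114 -4.541 3.296
v -0.712 -3.506 4.026
v -0.01 -3.772 2.291
v -0.608 -2.737 3.02
v 1.588 -3.983 3.9
v 0.99 -2.948 4.629
v 1.692 -3.214 2.894
v 1.094 -2.179 3.624
f 2 1 5
f 2 5 3
f 3 5 6
f 3 6 4
f 5 1 7
f 5 7 6
f 6 7 8
f 6 8 4
f 7 1 9
f 7 9 8
f 8 9 10
f 8 10 4
f 9 1 11
f 9 11 10
f 10 11 12
f 10 12 4
f 11 1 13
f 11 13 12
f 12 13 14
f 12 14 4
f 13 1 15
f 13 15 14
f 14 15 16
f 14 16 4
f 15 1 17
f 15 17 16
f 16 17 18
f 16 18 4
f 17 1 19
f 17 19 18
f 18 19 20
f 18 20 4
f 19 1 21
f 19 21 20
f 20 21 22
f 20 22 4
f 21 1 23
f 21 23 22
f 22 23 24
f 22 24 4
f 23 1 25
f 23 25 24
f 24 25 26
f 24 26 4
f 25 1 27
f 25 27 26
f 26 27 28
f 26 28 4
f 27 1 29
f 27 29 28
f 28 29 30
f 28 30 4
f 29 1 2
f 29 2 30
f 30 2 3
f 30 3 4
f 32 31 35
f 32 35 33
f 33 35 36
f 33 36 34
f 35 31 37
f 35 37 36
f 36 37 38
f 36 38 34
f 37 31 39
f 37 39 38
f 38 39 40
f 38 40 34
f 39 31 41
f 39 41 40
f 40 41 42
f 40 42 34
f 41 31 43
f 41 43 42
f 42 43 44
f 42 44 34
f 43 31 45
f 43 45 44
f 44 45 46
f 44 46 34
f 45 31 47
f 45 47 46
f 46 47 48
f 46 48 34
f 47 31 49
f 47 49 48
f 48 49 50
f 48 50 34
f 49 31 51
f 49 51 50
f 50 51 52
f 50 52 34
f 51 31 53
f 51 53 52
f 52 53 54
f 52 54 34
f 53 31 55
f 53 55 54
f 54 55 56
f 54 56 34
f 55 31 57
f 55 57 56
f 56 57 58
f 56 58 34
f 57 31 59
f 57 59 58
f 58 59 60
f 58 60 34
f 59 31 61
f 59 61 60
f 60 61 62
f 60 62 34
f 61 31 32
f 61 32 62
f 62 32 33
f 62 33 34
f 64 63 67
f 64 67 65
f 65 67 68
f 65 68 66
f 67 63 69
f 67 69 68
f 68 69 70
f 68 70 66
f 69 63 71
f 69 71 70
f 70 71 72
f 70 72 66
f 71 63 73
f 71 73 72
f 72 73 74
f 72 74 66
f 73 63 75
f 73 75 74
f 74 75 76
f 74 76 66
f 75 63 77
f 75 77 76
f 76 77 78
f 76 78 66
f 77 63 79
f 77 79 78
f 78 79 80
f 78 80 66
f 79 63 81
f 79 81 80
f 80 81 82
f 80 82 66
f 81 63 83
f 81 83 82
f 82 83 84
f 82 84 66
f 83 63 85
f 83 85 84
f 84 85 86
f 84 86 66
f 85 63 87
f 85 87 86
f 86 87 88
f 86 88 66
f 87 63 64
f 87 64 88
f 88 64 65
f 88 65 66
f 90 92 89
f 93 90 89
f 89 92 91
f 91 93 89
f 90 96 92
f 94 90 93
f 94 96 90
f 92 96 91
f 95 93 91
f 91 96 95
f 95 94 93
f 96 94 95



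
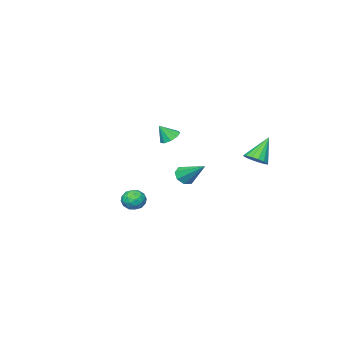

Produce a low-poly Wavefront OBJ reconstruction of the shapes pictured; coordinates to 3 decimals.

v -3.395 -3.662 0.012
v -2.97 -3.146 -0.024
v -2.885 -4.018 0.908
v -3.334 -3.031 0.229
v -3.727 -3.211 0.381
v -3.964 -3.603 0.36
v -3.935 -4.022 0.177
v -3.654 -4.273 -0.083
v -3.251 -4.238 -0.299
v -2.915 -3.933 -0.369
v -2.804 -3.502 -0.26
v -2.533 3.618 0.35
v -2.098 3.148 0.658
v -3.507 3.622 1.73
v -1.964 3.478 0.751
v -1.983 3.844 0.737
v -2.148 4.15 0.619
v -2.417 4.314 0.429
v -2.717 4.291 0.218
v -2.967 4.087 0.041
v -3.101 3.758 -0.052
v -3.083 3.391 -0.038
v -2.917 3.085 0.08
v -2.648 2.922 0.27
v -2.349 2.945 0.482
v 2.02 3.064 0.247
v 2.384 3.357 -0.176
v 2.04 4.496 1.253
v 1.913 3.422 -0.26
v 1.506 3.278 -0.047
v 1.4 3.008 0.338
v 1.657 2.771 0.67
v 2.127 2.706 0.754
v 2.535 2.851 0.541
v 2.641 3.12 0.156
v 2.534 0.239 -2.575
v 2.908 0.781 -2.325
v 2.872 -0.401 -1.695
v 3.246 0.141 -1.445
v 2.542 0.166 -1.438
v 2.333 0.562 -1.982
v 3.447 -0.182 -2.038
v 3.238 0.214 -2.582
v 3.472 0.521 -1.993
v 2.914 0.736 -1.622
v 2.866 -0.356 -2.398
v 2.308 -0.141 -2.027
v 2.691 0.566 -2.527
v 3.089 -0.186 -1.493
v 2.675 -0.172 -1.488
v 2.895 0.147 -1.341
v 2.353 0.437 -2.326
v 2.573 0.756 -2.179
v 2.358 0.394 -1.657
v 3.207 -0.376 -1.841
v 3.427 -0.057 -1.694
v 2.885 0.233 -2.679
v 3.105 0.552 -2.532
v 3.422 -0.014 -2.363
v 3.243 0.732 -2.185
v 3.442 0.355 -1.668
v 3.56 0.166 -2.017
v 3.437 0.399 -2.337
v 2.914 0.858 -1.967
v 3.113 0.482 -1.45
v 2.7 0.497 -1.446
v 2.577 0.729 -1.765
v 3.246 0.705 -1.772
v 2.667 -0.102 -2.57
v 2.866 -0.478 -2.053
v 3.203 -0.349 -2.255
v 3.08 -0.117 -2.574
v 2.338 0.025 -2.352
v 2.537 -0.352 -1.835
v 2.343 -0.019 -1.683
v 2.22 0.214 -2.003
v 2.534 -0.325 -2.248
f 2 1 4
f 2 4 3
f 4 1 5
f 4 5 3
f 5 1 6
f 5 6 3
f 6 1 7
f 6 7 3
f 7 1 8
f 7 8 3
f 8 1 9
f 8 9 3
f 9 1 10
f 9 10 3
f 10 1 11
f 10 11 3
f 11 1 2
f 11 2 3
f 13 12 15
f 13 15 14
f 15 12 16
f 15 16 14
f 16 12 17
f 16 17 14
f 17 12 18
f 17 18 14
f 18 12 19
f 18 19 14
f 19 12 20
f 19 20 14
f 20 12 21
f 20 21 14
f 21 12 22
f 21 22 14
f 22 12 23
f 22 23 14
f 23 12 24
f 23 24 14
f 24 12 25
f 24 25 14
f 25 12 13
f 25 13 14
f 27 26 29
f 27 29 28
f 29 26 30
f 29 30 28
f 30 26 31
f 30 31 28
f 31 26 32
f 31 32 28
f 32 26 33
f 32 33 28
f 33 26 34
f 33 34 28
f 34 26 35
f 34 35 28
f 35 26 27
f 35 27 28
f 36 73 52
f 73 47 76
f 52 76 41
f 73 76 52
f 36 52 48
f 52 41 53
f 48 53 37
f 52 53 48
f 36 48 57
f 48 37 58
f 57 58 43
f 48 58 57
f 36 57 69
f 57 43 72
f 69 72 46
f 57 72 69
f 36 69 73
f 69 46 77
f 73 77 47
f 69 77 73
f 37 53 64
f 53 41 67
f 64 67 45
f 53 67 64
f 41 76 54
f 76 47 75
f 54 75 40
f 76 75 54
f 47 77 74
f 77 46 70
f 74 70 38
f 77 70 74
f 46 72 71
f 72 43 59
f 71 59 42
f 72 59 71
f 43 58 63
f 58 37 60
f 63 60 44
f 58 60 63
f 39 65 51
f 65 45 66
f 51 66 40
f 65 66 51
f 39 51 49
f 51 40 50
f 49 50 38
f 51 50 49
f 39 49 56
f 49 38 55
f 56 55 42
f 49 55 56
f 39 56 61
f 56 42 62
f 61 62 44
f 56 62 61
f 39 61 65
f 61 44 68
f 65 68 45
f 61 68 65
f 40 66 54
f 66 45 67
f 54 67 41
f 66 67 54
f 38 50 74
f 50 40 75
f 74 75 47
f 50 75 74
f 42 55 71
f 55 38 70
f 71 70 46
f 55 70 71
f 44 62 63
f 62 42 59
f 63 59 43
f 62 59 63
f 45 68 64
f 68 44 60
f 64 60 37
f 68 60 64

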